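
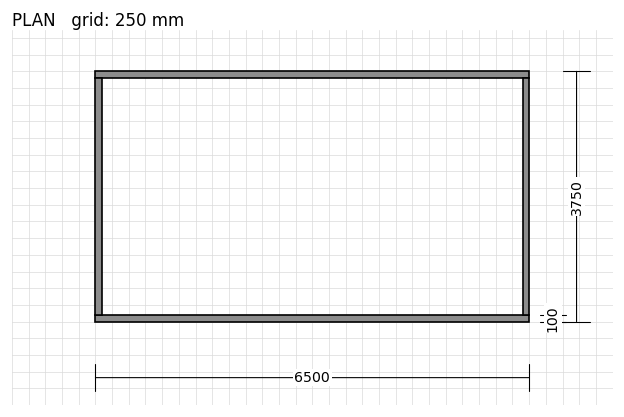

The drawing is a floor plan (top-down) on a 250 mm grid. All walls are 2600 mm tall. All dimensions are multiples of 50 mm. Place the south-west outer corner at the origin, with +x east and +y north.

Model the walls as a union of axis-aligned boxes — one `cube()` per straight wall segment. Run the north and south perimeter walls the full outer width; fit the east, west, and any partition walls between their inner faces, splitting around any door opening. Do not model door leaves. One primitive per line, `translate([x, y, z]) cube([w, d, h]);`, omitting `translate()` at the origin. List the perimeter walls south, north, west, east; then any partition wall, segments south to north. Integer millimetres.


cube([6500, 100, 2600]);
translate([0, 3650, 0]) cube([6500, 100, 2600]);
translate([0, 100, 0]) cube([100, 3550, 2600]);
translate([6400, 100, 0]) cube([100, 3550, 2600]);


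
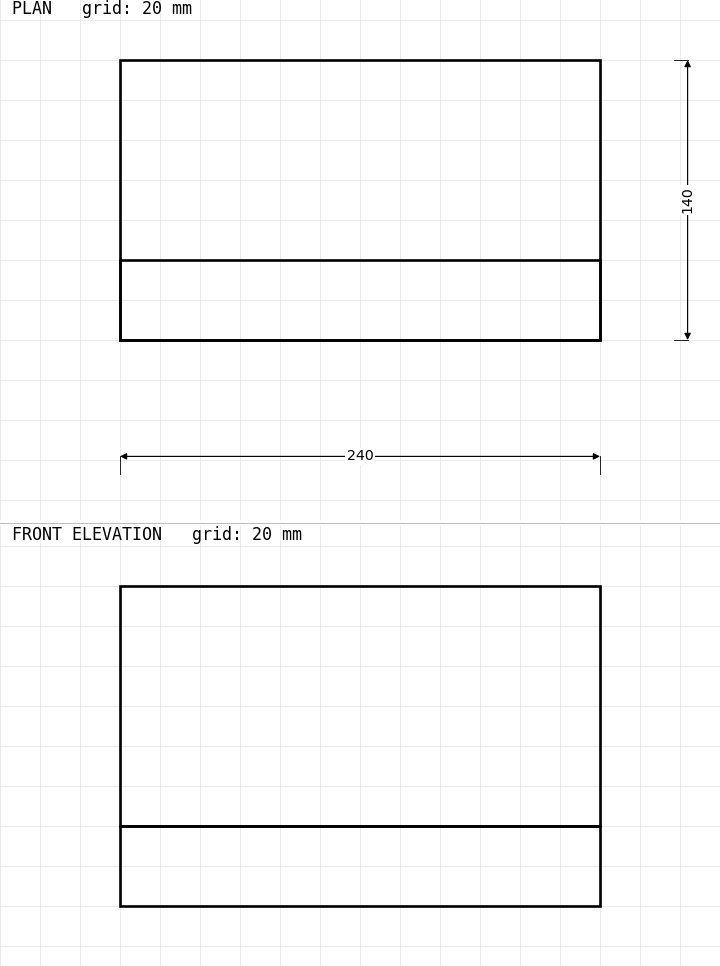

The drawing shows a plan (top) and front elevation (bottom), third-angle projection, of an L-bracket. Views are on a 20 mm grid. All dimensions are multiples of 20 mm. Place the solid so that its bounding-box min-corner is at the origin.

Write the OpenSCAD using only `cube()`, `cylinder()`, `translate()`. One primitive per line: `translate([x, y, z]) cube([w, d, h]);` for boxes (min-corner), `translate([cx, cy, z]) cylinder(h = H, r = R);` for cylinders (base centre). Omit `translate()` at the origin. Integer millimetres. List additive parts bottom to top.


cube([240, 140, 40]);
translate([0, 0, 40]) cube([240, 40, 120]);


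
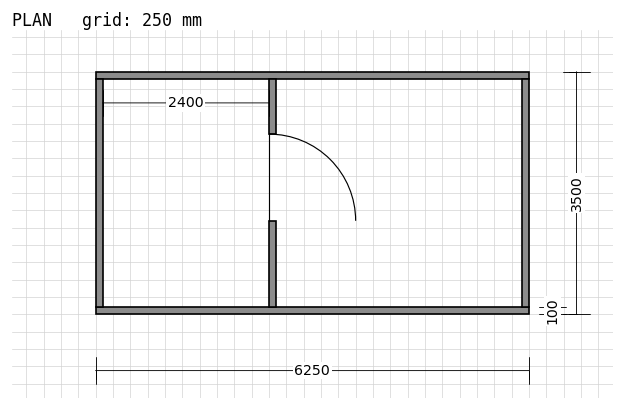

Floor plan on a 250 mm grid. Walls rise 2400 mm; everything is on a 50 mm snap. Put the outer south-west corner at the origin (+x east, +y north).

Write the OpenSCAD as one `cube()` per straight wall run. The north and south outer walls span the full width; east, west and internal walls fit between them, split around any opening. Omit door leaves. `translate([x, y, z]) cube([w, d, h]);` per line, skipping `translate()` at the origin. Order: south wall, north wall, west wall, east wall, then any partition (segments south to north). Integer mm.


cube([6250, 100, 2400]);
translate([0, 3400, 0]) cube([6250, 100, 2400]);
translate([0, 100, 0]) cube([100, 3300, 2400]);
translate([6150, 100, 0]) cube([100, 3300, 2400]);
translate([2500, 100, 0]) cube([100, 1250, 2400]);
translate([2500, 2600, 0]) cube([100, 800, 2400]);


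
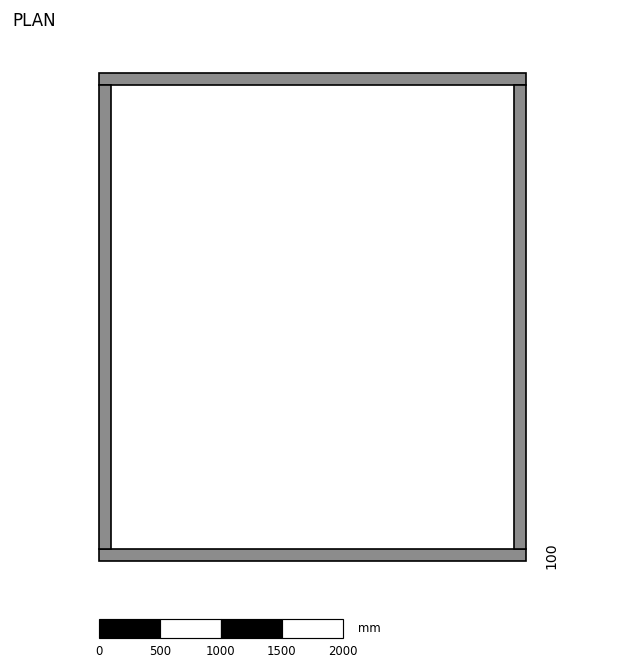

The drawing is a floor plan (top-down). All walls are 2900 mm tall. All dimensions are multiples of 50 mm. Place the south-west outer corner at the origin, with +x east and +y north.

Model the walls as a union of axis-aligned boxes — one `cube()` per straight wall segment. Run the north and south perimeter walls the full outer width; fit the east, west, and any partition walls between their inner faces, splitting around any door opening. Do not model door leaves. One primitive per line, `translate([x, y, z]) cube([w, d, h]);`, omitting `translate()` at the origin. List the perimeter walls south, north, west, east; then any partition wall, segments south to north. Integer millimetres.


cube([3500, 100, 2900]);
translate([0, 3900, 0]) cube([3500, 100, 2900]);
translate([0, 100, 0]) cube([100, 3800, 2900]);
translate([3400, 100, 0]) cube([100, 3800, 2900]);


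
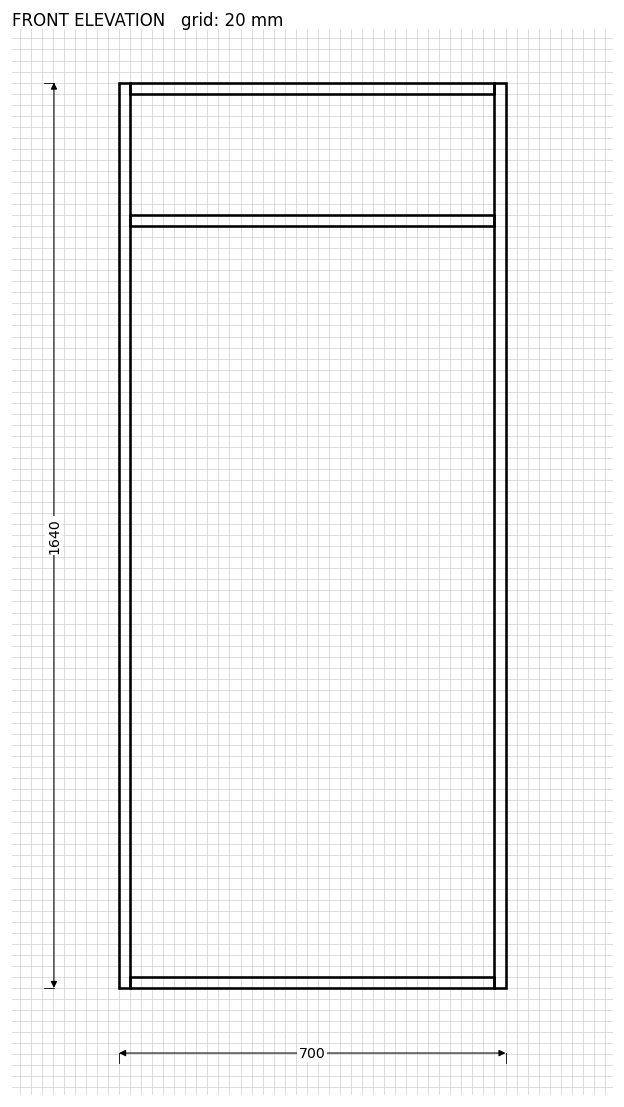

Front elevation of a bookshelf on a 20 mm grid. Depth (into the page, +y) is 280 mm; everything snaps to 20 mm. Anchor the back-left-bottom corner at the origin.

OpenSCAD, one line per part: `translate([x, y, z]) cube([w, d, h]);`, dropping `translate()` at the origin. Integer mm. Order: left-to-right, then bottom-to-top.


cube([20, 280, 1640]);
translate([20, 0, 0]) cube([660, 280, 20]);
translate([20, 0, 1380]) cube([660, 280, 20]);
translate([20, 0, 1620]) cube([660, 280, 20]);
translate([680, 0, 0]) cube([20, 280, 1640]);


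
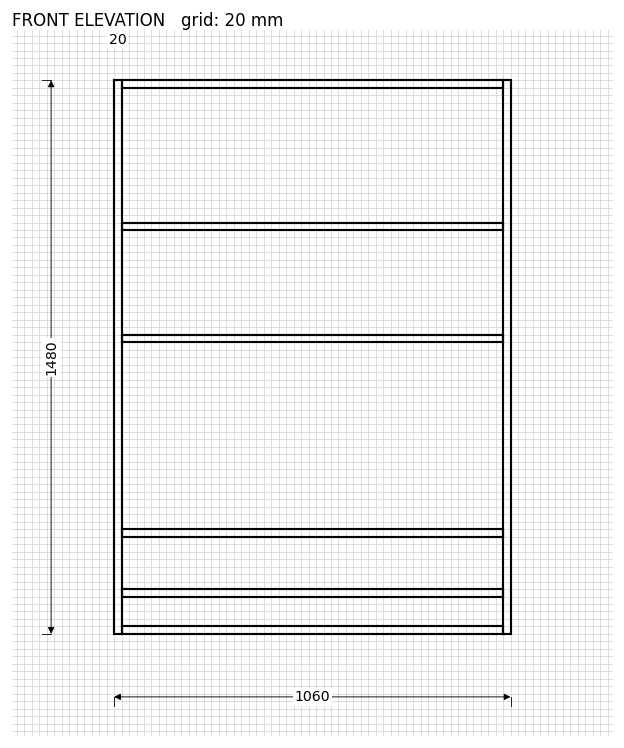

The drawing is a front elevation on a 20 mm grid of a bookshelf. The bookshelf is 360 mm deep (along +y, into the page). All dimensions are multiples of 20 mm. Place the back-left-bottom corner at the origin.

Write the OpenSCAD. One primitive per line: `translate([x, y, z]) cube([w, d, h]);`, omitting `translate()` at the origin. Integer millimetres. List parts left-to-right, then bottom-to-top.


cube([20, 360, 1480]);
translate([20, 0, 0]) cube([1020, 360, 20]);
translate([20, 0, 100]) cube([1020, 360, 20]);
translate([20, 0, 260]) cube([1020, 360, 20]);
translate([20, 0, 780]) cube([1020, 360, 20]);
translate([20, 0, 1080]) cube([1020, 360, 20]);
translate([20, 0, 1460]) cube([1020, 360, 20]);
translate([1040, 0, 0]) cube([20, 360, 1480]);


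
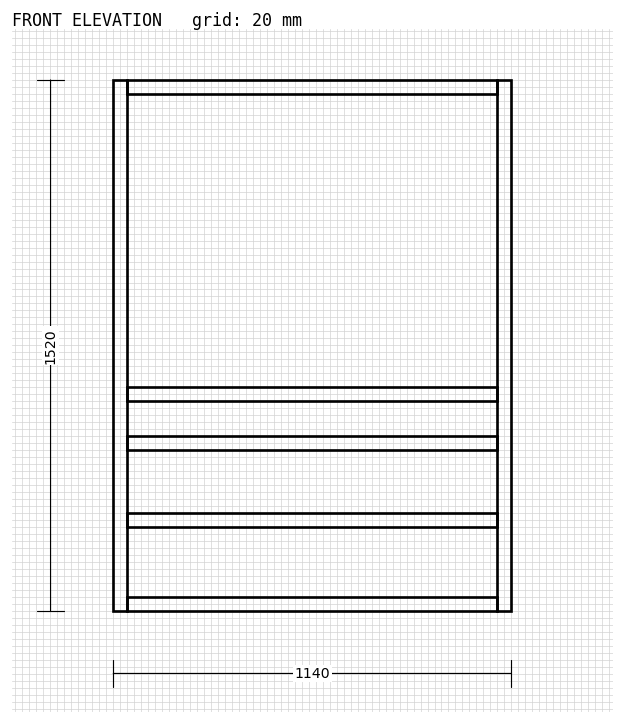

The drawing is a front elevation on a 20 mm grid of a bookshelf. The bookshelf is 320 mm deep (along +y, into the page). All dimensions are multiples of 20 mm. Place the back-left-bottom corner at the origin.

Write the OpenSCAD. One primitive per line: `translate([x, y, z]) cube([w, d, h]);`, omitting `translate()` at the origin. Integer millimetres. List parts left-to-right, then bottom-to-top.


cube([40, 320, 1520]);
translate([40, 0, 0]) cube([1060, 320, 40]);
translate([40, 0, 240]) cube([1060, 320, 40]);
translate([40, 0, 460]) cube([1060, 320, 40]);
translate([40, 0, 600]) cube([1060, 320, 40]);
translate([40, 0, 1480]) cube([1060, 320, 40]);
translate([1100, 0, 0]) cube([40, 320, 1520]);


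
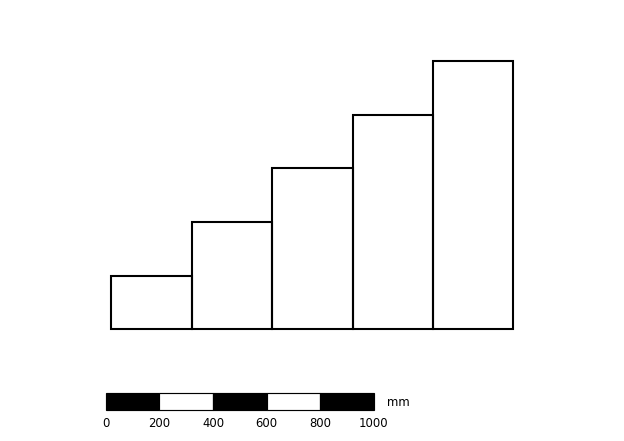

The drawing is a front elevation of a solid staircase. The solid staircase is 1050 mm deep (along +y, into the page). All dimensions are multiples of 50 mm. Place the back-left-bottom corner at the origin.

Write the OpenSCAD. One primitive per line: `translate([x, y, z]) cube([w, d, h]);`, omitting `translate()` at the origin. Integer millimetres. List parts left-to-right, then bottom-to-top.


cube([300, 1050, 200]);
translate([300, 0, 0]) cube([300, 1050, 400]);
translate([600, 0, 0]) cube([300, 1050, 600]);
translate([900, 0, 0]) cube([300, 1050, 800]);
translate([1200, 0, 0]) cube([300, 1050, 1000]);


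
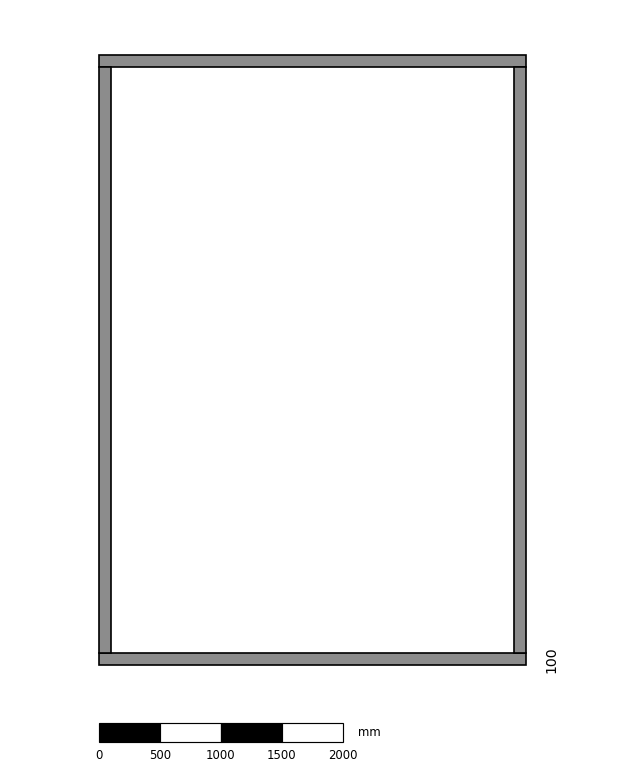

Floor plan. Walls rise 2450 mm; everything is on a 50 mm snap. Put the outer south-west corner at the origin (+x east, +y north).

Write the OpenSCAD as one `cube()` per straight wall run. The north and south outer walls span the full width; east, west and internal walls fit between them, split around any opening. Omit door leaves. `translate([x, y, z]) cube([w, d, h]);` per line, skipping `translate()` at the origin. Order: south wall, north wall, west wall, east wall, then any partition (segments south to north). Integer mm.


cube([3500, 100, 2450]);
translate([0, 4900, 0]) cube([3500, 100, 2450]);
translate([0, 100, 0]) cube([100, 4800, 2450]);
translate([3400, 100, 0]) cube([100, 4800, 2450]);


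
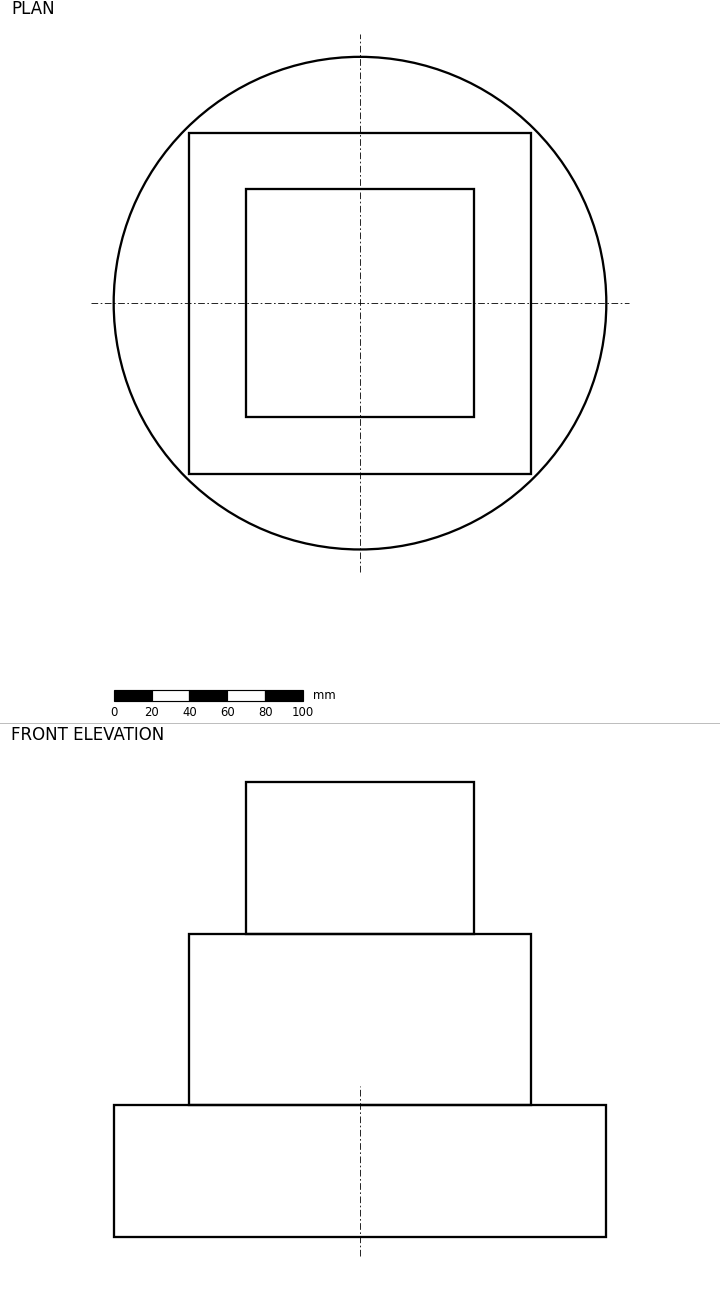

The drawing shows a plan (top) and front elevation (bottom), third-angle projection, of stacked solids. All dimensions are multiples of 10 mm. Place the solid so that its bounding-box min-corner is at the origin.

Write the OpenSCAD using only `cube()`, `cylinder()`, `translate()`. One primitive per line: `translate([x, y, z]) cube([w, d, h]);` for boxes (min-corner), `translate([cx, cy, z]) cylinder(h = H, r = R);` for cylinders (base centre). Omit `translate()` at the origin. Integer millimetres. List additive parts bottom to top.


translate([130, 130, 0]) cylinder(h = 70, r = 130);
translate([40, 40, 70]) cube([180, 180, 90]);
translate([70, 70, 160]) cube([120, 120, 80]);


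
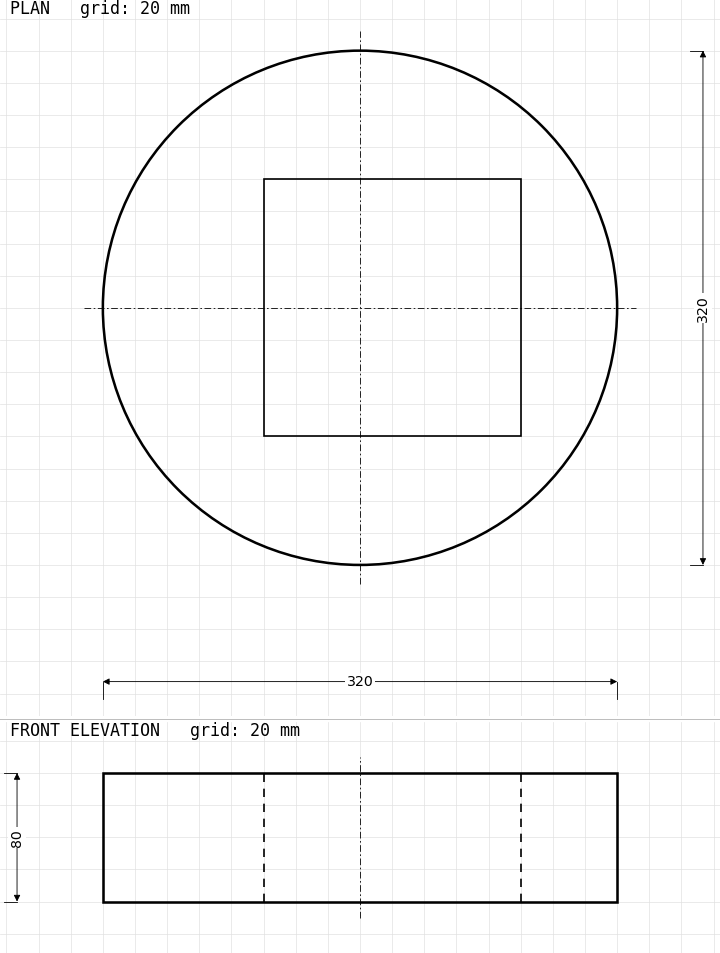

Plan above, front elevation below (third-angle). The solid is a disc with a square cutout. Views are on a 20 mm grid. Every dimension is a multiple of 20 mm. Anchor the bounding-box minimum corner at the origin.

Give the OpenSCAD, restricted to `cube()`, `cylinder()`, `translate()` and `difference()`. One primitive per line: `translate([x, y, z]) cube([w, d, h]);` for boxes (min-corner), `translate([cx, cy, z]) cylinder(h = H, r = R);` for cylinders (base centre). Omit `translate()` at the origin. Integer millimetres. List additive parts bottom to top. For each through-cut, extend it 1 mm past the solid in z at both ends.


difference() {
  translate([160, 160, 0]) cylinder(h = 80, r = 160);
  translate([100, 80, -1]) cube([160, 160, 82]);
}


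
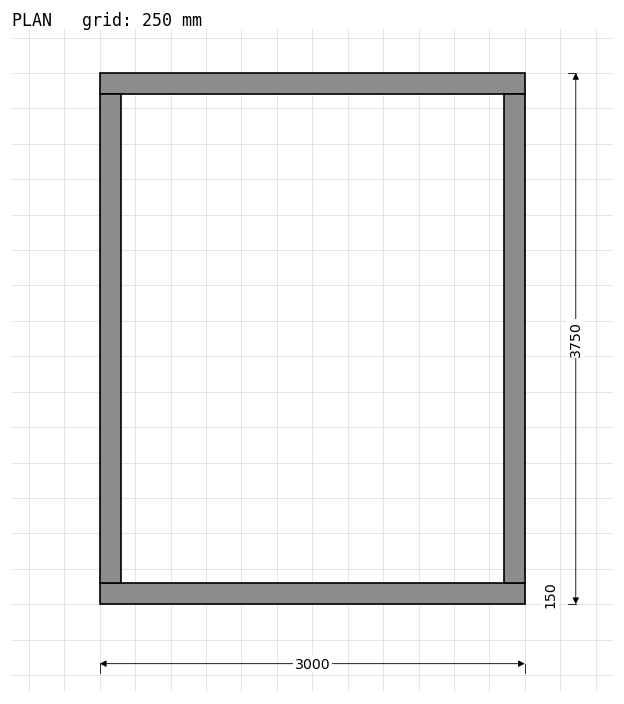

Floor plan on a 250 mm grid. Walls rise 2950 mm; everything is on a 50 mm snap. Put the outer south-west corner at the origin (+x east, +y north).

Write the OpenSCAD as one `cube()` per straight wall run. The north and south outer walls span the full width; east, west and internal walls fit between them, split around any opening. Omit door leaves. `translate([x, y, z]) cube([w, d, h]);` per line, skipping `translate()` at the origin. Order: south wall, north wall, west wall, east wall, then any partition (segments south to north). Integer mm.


cube([3000, 150, 2950]);
translate([0, 3600, 0]) cube([3000, 150, 2950]);
translate([0, 150, 0]) cube([150, 3450, 2950]);
translate([2850, 150, 0]) cube([150, 3450, 2950]);


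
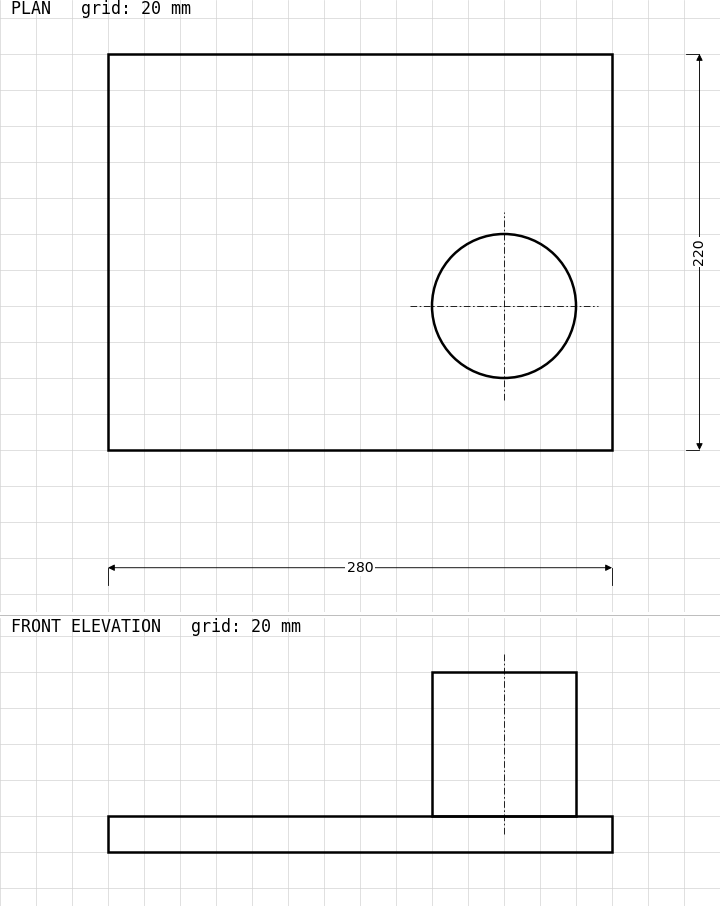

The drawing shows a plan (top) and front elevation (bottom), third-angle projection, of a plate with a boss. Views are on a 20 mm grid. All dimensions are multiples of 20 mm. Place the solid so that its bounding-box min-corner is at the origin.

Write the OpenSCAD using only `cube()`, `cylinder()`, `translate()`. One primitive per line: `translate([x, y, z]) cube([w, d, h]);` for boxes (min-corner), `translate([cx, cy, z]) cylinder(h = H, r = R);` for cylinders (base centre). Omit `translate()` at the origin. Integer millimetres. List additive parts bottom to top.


cube([280, 220, 20]);
translate([220, 80, 20]) cylinder(h = 80, r = 40);


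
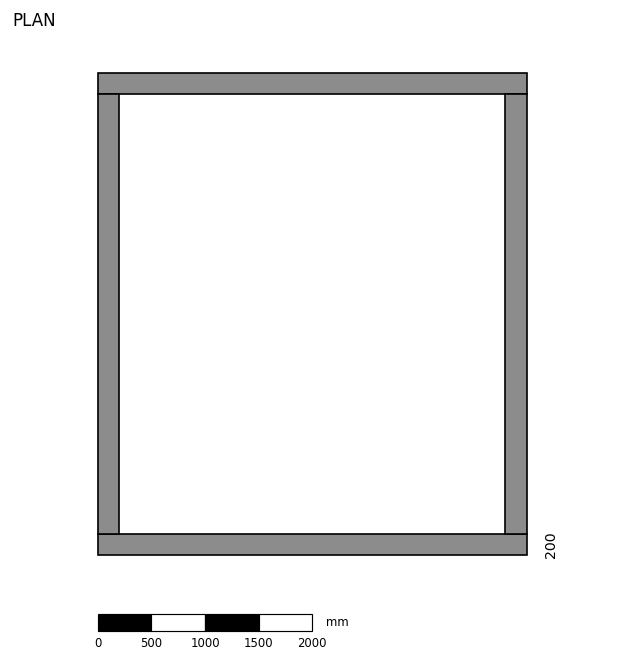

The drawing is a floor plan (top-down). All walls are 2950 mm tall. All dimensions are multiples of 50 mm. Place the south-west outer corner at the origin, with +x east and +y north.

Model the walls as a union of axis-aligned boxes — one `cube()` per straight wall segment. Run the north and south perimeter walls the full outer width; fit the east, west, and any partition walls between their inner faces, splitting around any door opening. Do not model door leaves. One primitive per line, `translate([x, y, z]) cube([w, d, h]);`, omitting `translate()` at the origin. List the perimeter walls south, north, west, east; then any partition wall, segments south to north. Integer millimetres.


cube([4000, 200, 2950]);
translate([0, 4300, 0]) cube([4000, 200, 2950]);
translate([0, 200, 0]) cube([200, 4100, 2950]);
translate([3800, 200, 0]) cube([200, 4100, 2950]);


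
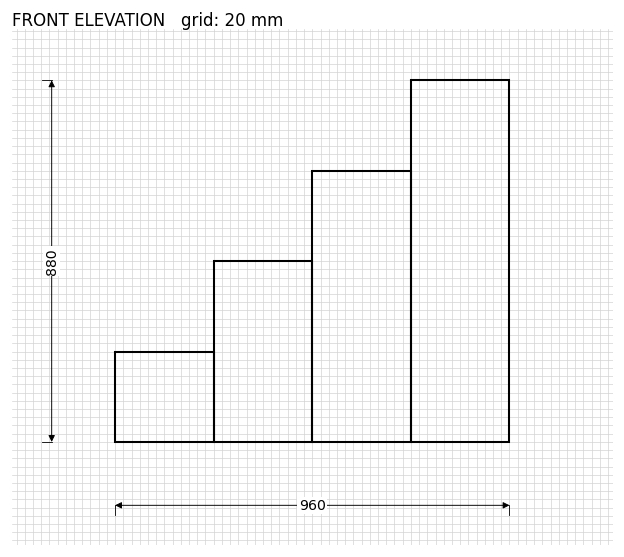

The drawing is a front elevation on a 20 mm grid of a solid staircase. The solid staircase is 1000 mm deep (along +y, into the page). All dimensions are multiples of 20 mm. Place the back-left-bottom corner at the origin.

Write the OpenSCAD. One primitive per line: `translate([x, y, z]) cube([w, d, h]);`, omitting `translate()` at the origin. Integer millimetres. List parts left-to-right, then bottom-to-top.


cube([240, 1000, 220]);
translate([240, 0, 0]) cube([240, 1000, 440]);
translate([480, 0, 0]) cube([240, 1000, 660]);
translate([720, 0, 0]) cube([240, 1000, 880]);


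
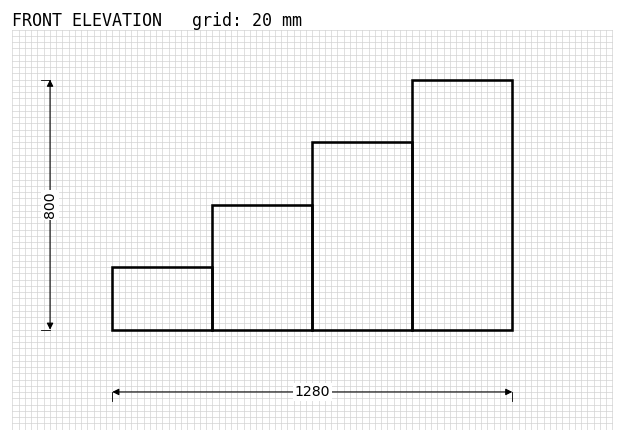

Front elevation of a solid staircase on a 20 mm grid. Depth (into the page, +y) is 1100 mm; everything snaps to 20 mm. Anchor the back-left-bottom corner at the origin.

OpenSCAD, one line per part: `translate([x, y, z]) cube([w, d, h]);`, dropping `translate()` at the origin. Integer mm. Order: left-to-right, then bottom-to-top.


cube([320, 1100, 200]);
translate([320, 0, 0]) cube([320, 1100, 400]);
translate([640, 0, 0]) cube([320, 1100, 600]);
translate([960, 0, 0]) cube([320, 1100, 800]);


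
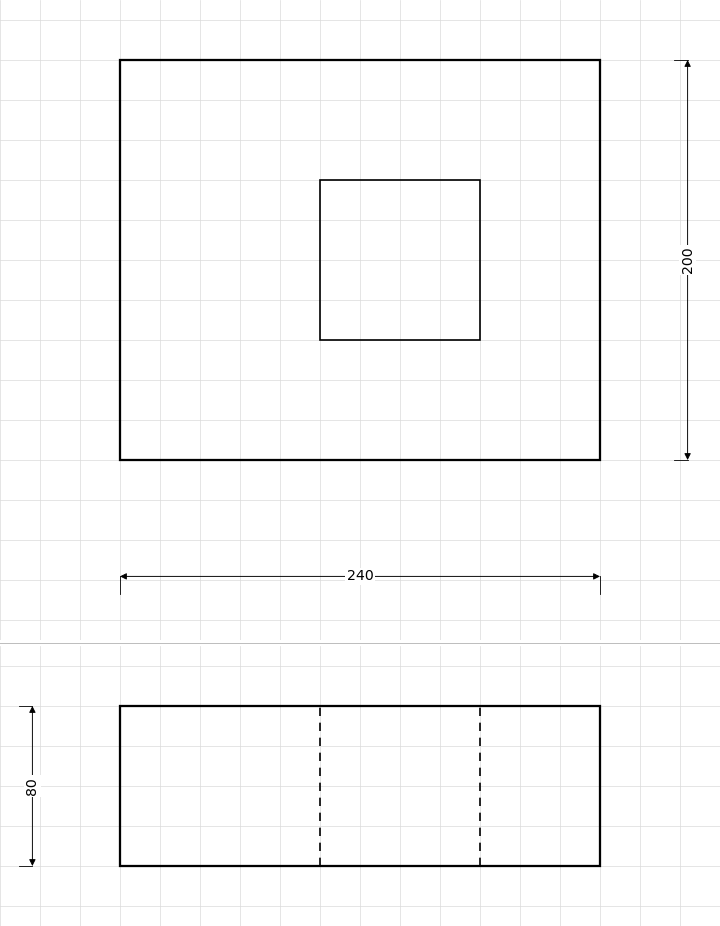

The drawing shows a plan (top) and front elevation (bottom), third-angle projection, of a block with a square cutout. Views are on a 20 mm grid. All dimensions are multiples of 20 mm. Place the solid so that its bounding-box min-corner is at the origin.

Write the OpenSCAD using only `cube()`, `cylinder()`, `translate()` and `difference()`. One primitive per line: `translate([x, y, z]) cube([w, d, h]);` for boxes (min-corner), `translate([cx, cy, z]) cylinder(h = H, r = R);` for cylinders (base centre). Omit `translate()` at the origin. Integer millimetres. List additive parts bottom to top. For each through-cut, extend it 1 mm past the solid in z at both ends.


difference() {
  cube([240, 200, 80]);
  translate([100, 60, -1]) cube([80, 80, 82]);
}


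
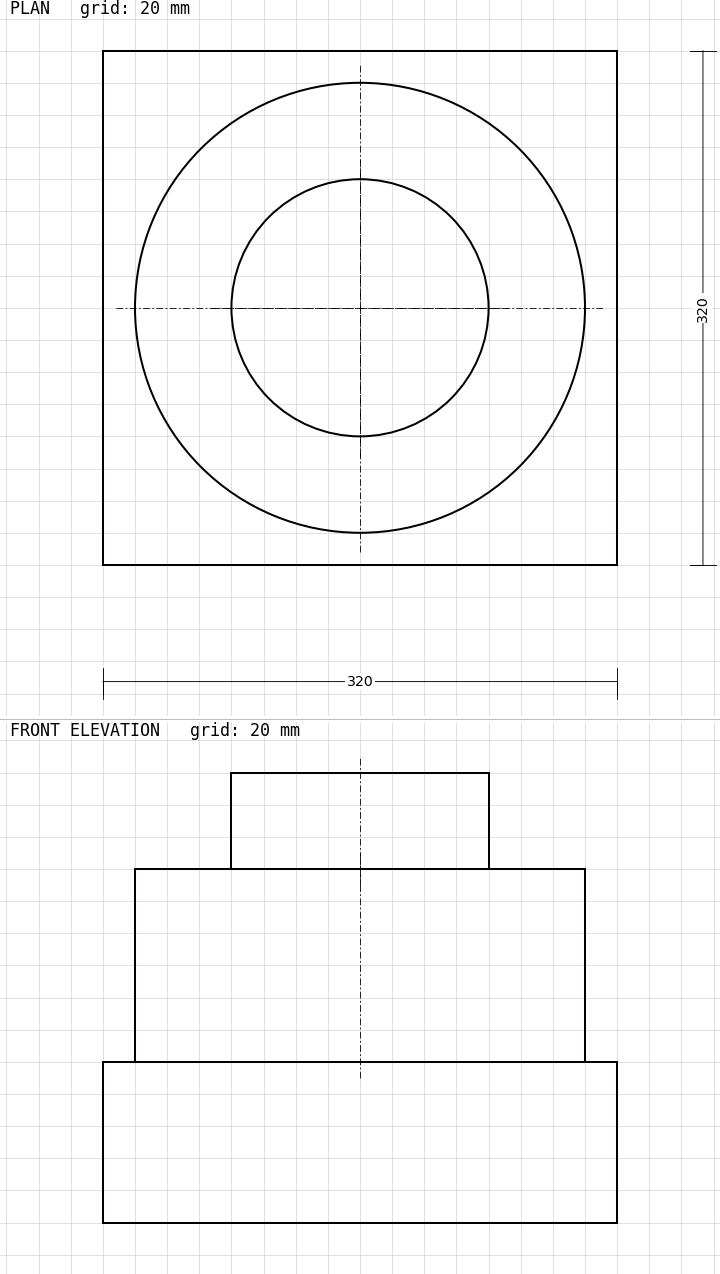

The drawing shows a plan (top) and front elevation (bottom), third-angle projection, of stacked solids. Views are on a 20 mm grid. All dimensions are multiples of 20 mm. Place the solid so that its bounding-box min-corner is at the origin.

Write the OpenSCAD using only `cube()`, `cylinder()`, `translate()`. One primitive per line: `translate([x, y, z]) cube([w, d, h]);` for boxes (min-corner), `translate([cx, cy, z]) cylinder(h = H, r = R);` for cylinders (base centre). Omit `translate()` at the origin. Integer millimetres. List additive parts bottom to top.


cube([320, 320, 100]);
translate([160, 160, 100]) cylinder(h = 120, r = 140);
translate([160, 160, 220]) cylinder(h = 60, r = 80);


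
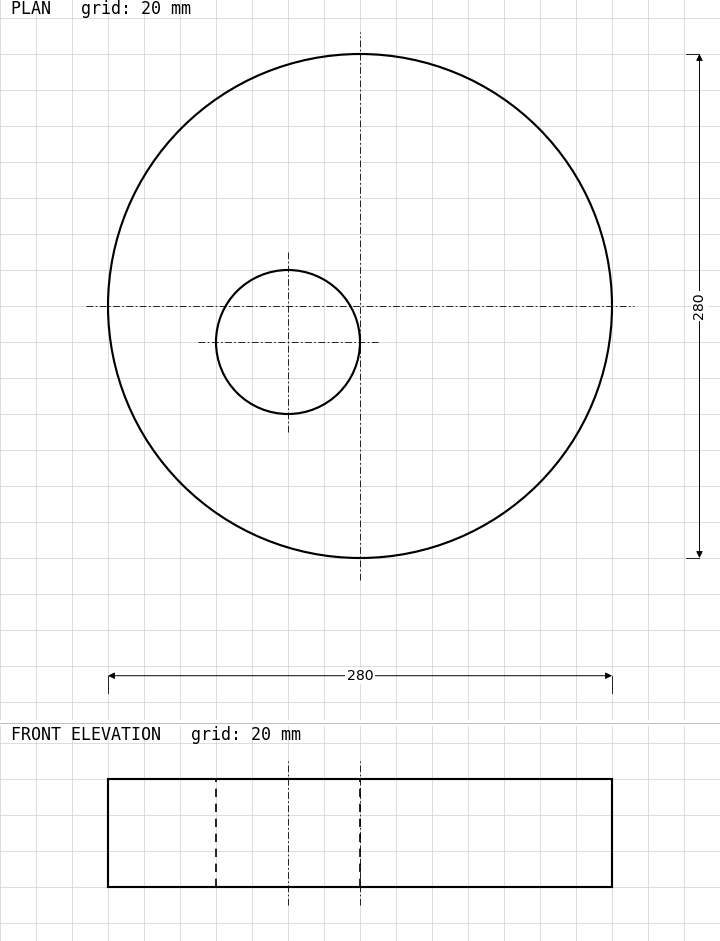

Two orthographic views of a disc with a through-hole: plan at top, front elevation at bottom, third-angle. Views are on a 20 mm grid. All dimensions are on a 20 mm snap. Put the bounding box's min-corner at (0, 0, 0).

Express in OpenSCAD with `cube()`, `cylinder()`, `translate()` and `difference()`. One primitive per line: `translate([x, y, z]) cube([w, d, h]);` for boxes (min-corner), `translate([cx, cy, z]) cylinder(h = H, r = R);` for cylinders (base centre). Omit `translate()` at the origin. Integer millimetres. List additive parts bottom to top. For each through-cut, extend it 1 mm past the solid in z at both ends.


difference() {
  translate([140, 140, 0]) cylinder(h = 60, r = 140);
  translate([100, 120, -1]) cylinder(h = 62, r = 40);
}


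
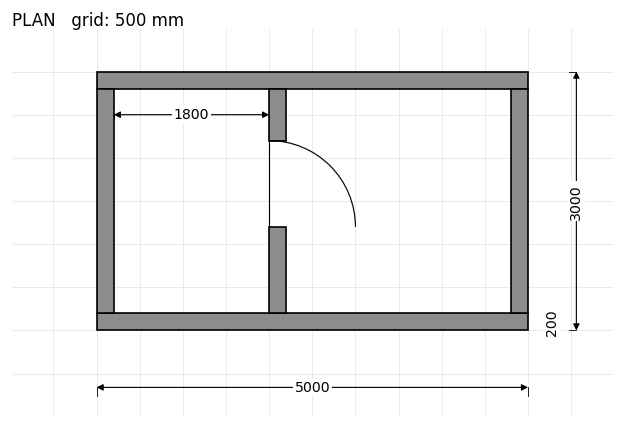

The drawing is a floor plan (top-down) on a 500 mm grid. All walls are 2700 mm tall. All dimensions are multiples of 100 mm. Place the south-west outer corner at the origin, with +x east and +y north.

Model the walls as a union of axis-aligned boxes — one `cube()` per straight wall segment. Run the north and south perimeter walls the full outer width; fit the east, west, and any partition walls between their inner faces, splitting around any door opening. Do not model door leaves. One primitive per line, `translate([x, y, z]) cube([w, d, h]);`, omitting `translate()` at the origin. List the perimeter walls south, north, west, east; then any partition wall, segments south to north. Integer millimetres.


cube([5000, 200, 2700]);
translate([0, 2800, 0]) cube([5000, 200, 2700]);
translate([0, 200, 0]) cube([200, 2600, 2700]);
translate([4800, 200, 0]) cube([200, 2600, 2700]);
translate([2000, 200, 0]) cube([200, 1000, 2700]);
translate([2000, 2200, 0]) cube([200, 600, 2700]);


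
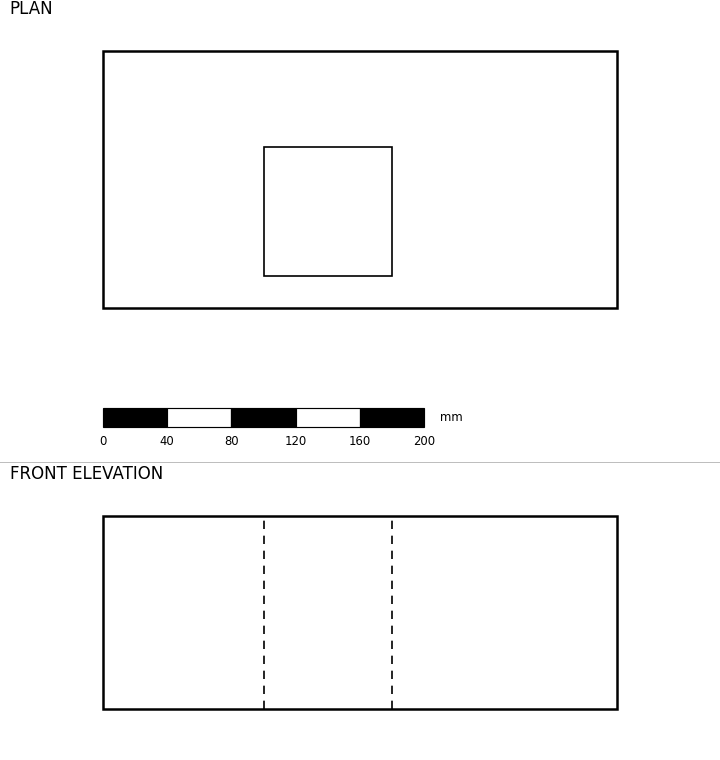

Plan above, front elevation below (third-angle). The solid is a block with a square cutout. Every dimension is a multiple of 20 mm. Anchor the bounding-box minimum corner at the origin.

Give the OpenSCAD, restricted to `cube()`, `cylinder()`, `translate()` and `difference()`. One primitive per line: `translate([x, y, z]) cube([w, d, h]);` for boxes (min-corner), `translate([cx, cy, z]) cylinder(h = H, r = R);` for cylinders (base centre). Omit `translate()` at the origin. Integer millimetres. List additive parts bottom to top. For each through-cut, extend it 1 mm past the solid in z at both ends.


difference() {
  cube([320, 160, 120]);
  translate([100, 20, -1]) cube([80, 80, 122]);
}


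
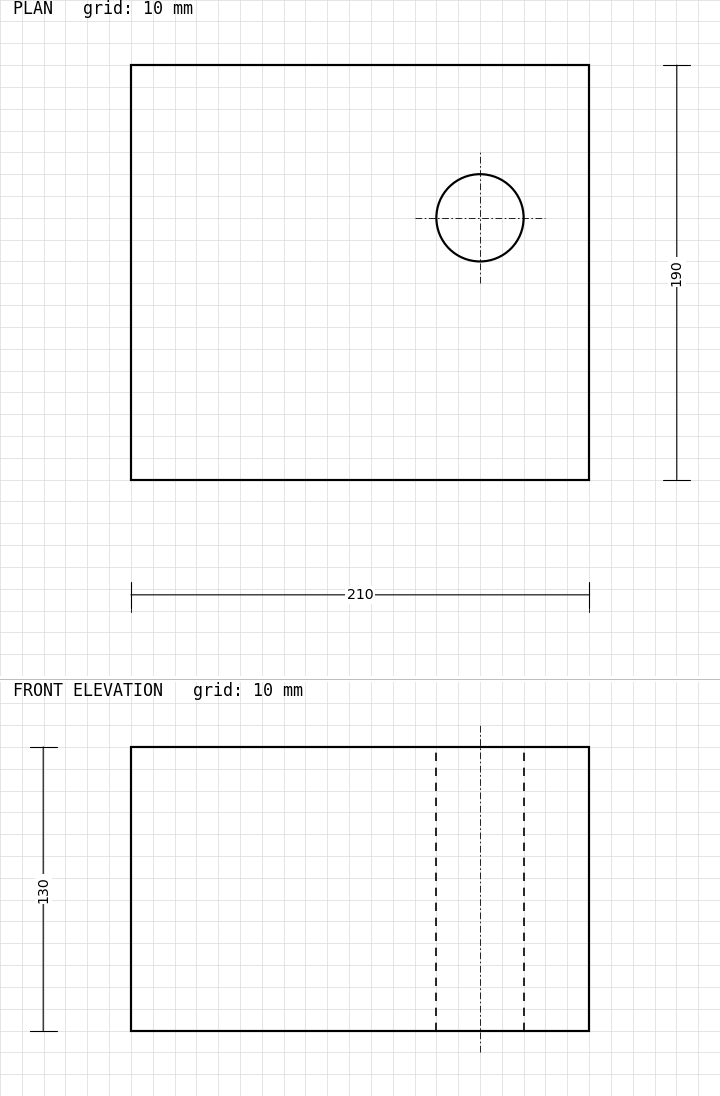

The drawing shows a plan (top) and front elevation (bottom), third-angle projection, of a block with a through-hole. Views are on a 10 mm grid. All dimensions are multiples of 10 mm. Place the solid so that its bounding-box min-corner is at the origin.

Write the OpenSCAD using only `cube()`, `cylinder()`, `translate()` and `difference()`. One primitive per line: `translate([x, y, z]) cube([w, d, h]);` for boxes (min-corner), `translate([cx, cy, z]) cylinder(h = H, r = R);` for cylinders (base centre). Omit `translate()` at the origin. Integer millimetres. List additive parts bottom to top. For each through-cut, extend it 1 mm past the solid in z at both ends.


difference() {
  cube([210, 190, 130]);
  translate([160, 120, -1]) cylinder(h = 132, r = 20);
}


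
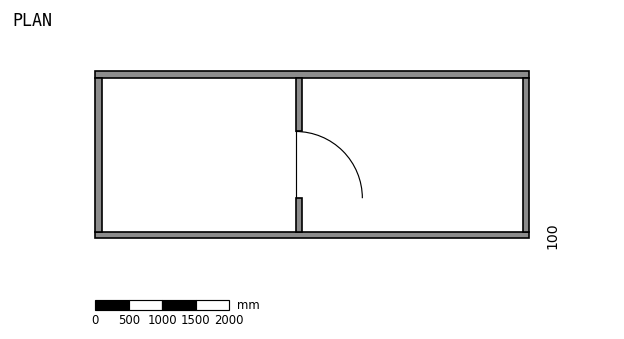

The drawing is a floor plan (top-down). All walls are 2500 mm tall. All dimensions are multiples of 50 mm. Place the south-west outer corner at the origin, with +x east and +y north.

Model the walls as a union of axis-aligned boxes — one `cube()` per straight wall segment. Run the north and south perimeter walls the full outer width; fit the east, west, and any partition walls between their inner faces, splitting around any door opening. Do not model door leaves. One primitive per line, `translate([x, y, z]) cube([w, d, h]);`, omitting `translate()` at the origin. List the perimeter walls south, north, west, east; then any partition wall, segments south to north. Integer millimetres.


cube([6500, 100, 2500]);
translate([0, 2400, 0]) cube([6500, 100, 2500]);
translate([0, 100, 0]) cube([100, 2300, 2500]);
translate([6400, 100, 0]) cube([100, 2300, 2500]);
translate([3000, 100, 0]) cube([100, 500, 2500]);
translate([3000, 1600, 0]) cube([100, 800, 2500]);


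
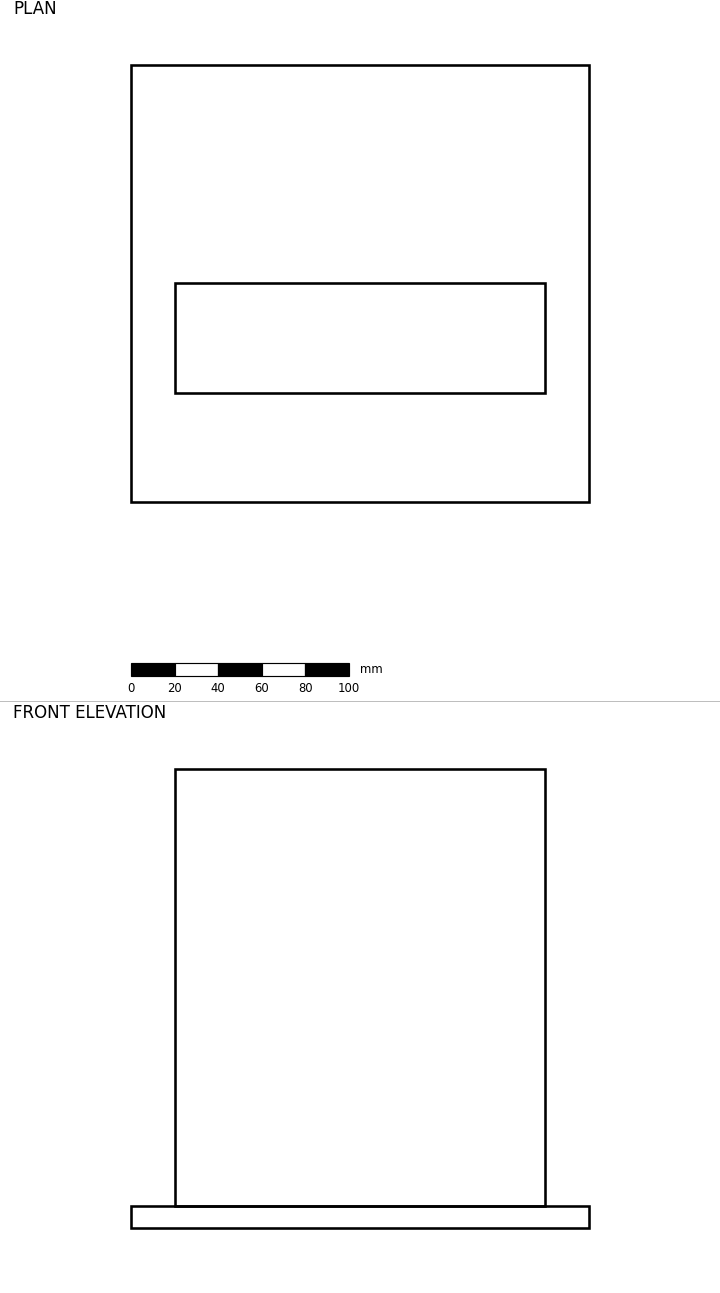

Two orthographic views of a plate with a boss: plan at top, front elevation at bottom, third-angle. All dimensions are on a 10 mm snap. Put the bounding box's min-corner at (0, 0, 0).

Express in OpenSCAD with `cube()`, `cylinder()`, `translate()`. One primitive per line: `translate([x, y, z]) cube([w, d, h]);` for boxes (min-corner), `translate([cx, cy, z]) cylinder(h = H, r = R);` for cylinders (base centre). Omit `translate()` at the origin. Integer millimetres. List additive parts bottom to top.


cube([210, 200, 10]);
translate([20, 50, 10]) cube([170, 50, 200]);


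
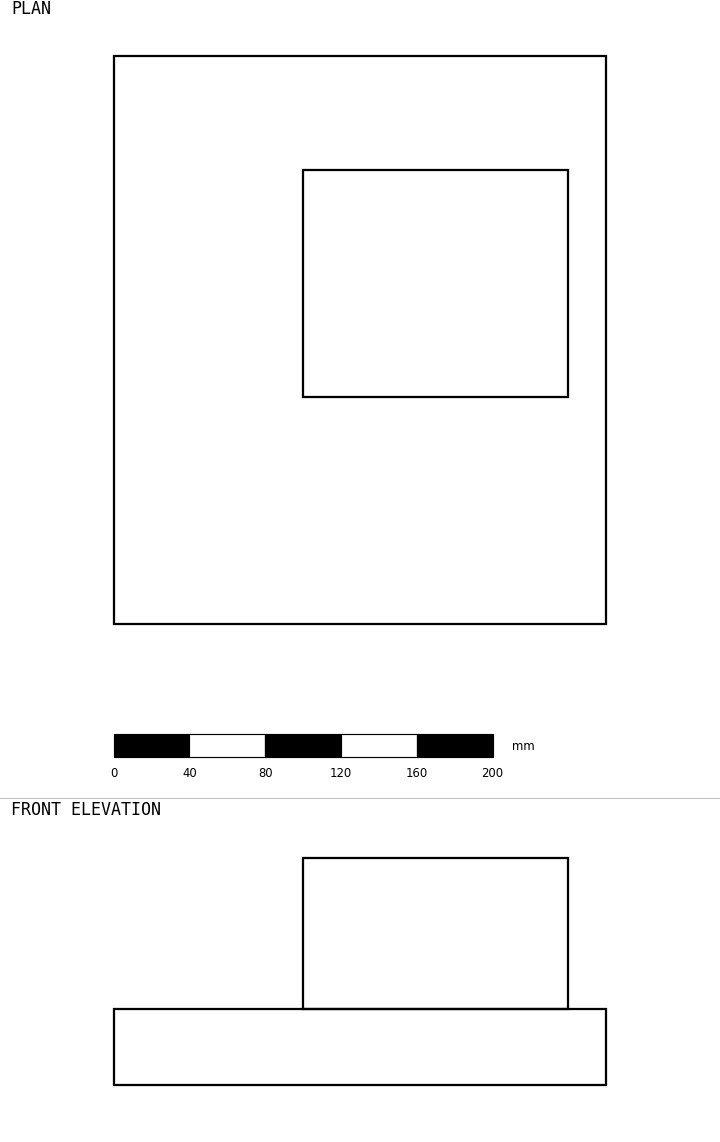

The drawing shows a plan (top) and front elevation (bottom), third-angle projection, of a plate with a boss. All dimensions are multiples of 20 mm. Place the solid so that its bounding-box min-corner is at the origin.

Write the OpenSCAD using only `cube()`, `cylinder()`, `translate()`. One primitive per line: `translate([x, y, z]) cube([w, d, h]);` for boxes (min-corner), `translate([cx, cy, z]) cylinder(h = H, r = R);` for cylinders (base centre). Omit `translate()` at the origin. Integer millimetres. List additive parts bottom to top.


cube([260, 300, 40]);
translate([100, 120, 40]) cube([140, 120, 80]);


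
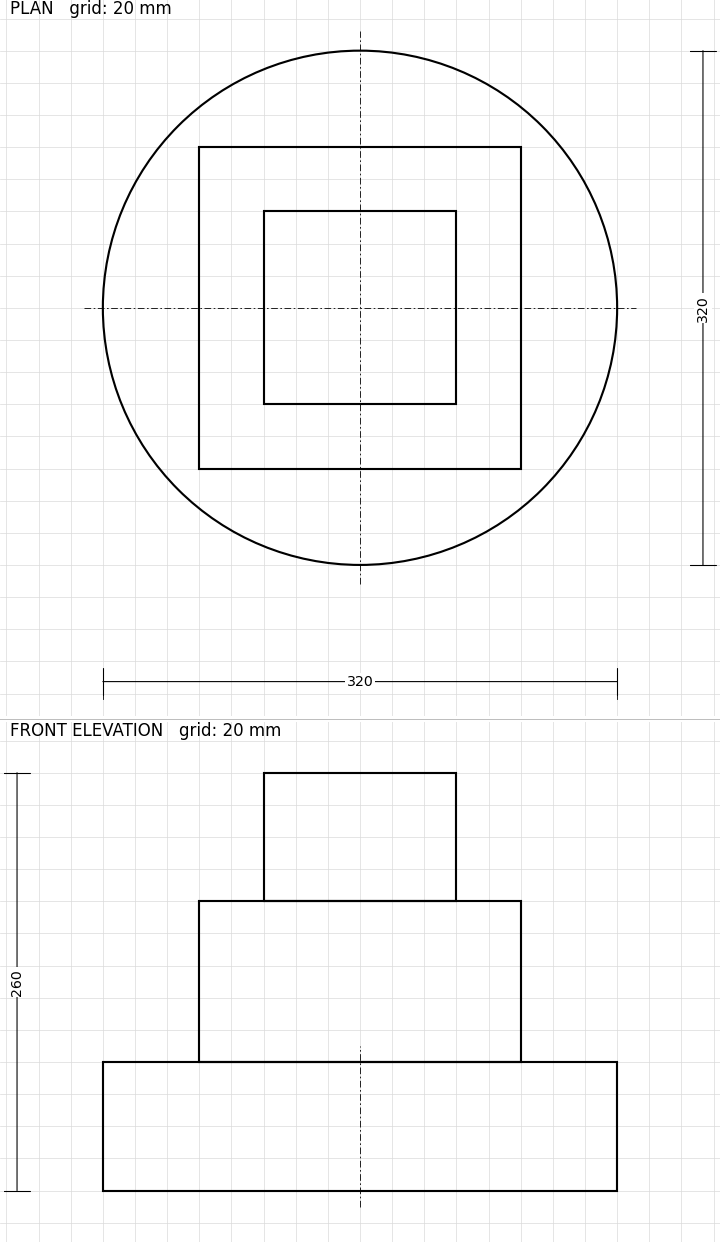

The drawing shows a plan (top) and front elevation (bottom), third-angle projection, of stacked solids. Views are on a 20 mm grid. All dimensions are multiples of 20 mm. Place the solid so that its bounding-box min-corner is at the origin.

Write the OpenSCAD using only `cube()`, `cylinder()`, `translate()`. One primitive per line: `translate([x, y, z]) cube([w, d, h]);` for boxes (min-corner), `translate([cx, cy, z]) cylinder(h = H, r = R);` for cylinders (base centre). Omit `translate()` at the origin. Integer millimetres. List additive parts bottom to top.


translate([160, 160, 0]) cylinder(h = 80, r = 160);
translate([60, 60, 80]) cube([200, 200, 100]);
translate([100, 100, 180]) cube([120, 120, 80]);


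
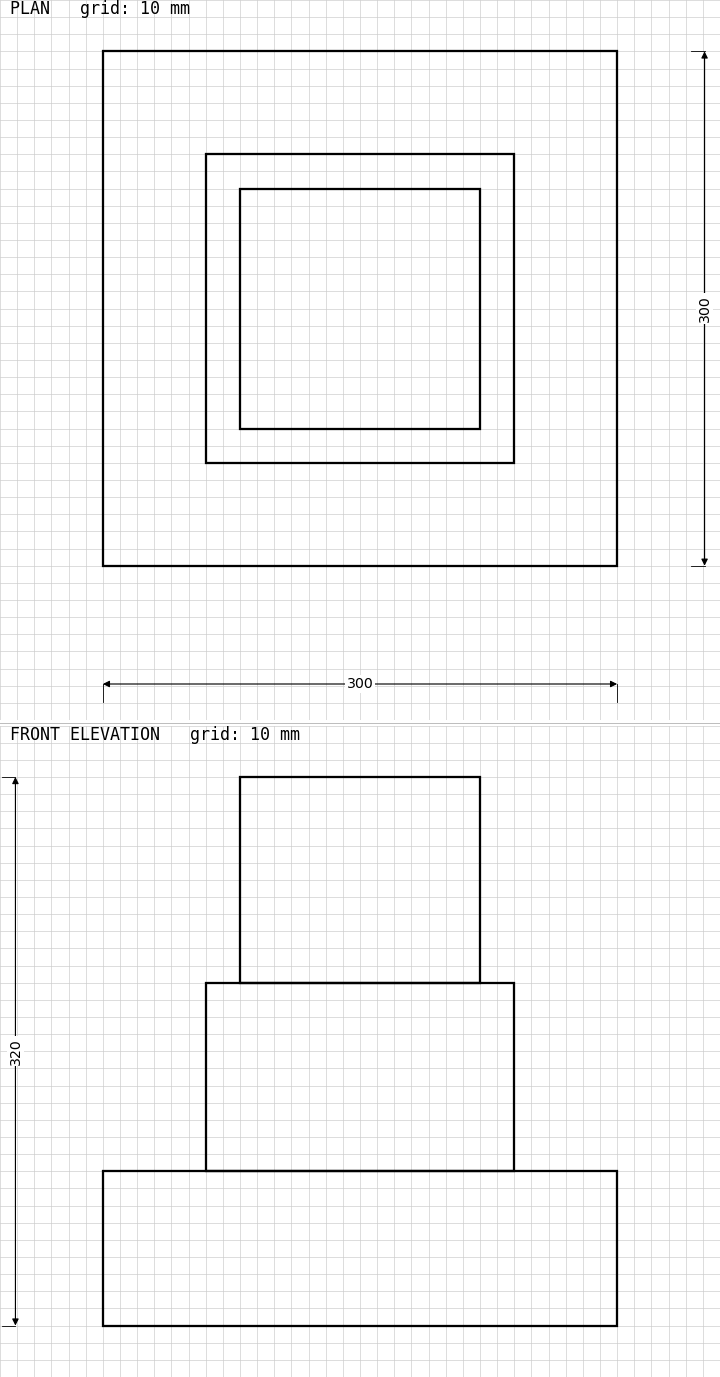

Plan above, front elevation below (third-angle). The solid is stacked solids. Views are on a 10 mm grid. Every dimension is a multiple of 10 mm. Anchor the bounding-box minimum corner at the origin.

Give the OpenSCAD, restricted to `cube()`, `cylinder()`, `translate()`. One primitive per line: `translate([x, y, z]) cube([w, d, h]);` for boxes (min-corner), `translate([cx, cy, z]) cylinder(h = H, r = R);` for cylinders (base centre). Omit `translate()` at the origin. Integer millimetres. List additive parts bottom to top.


cube([300, 300, 90]);
translate([60, 60, 90]) cube([180, 180, 110]);
translate([80, 80, 200]) cube([140, 140, 120]);


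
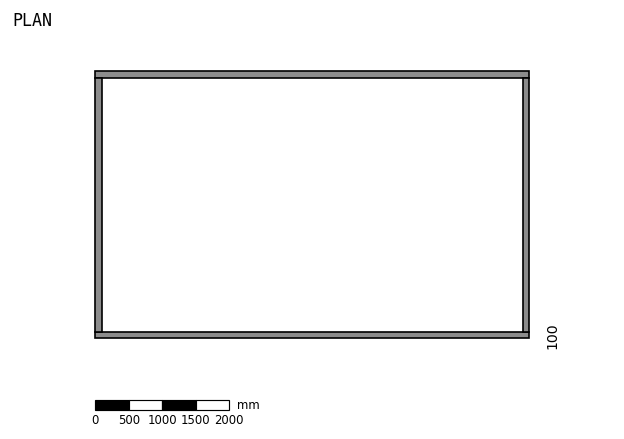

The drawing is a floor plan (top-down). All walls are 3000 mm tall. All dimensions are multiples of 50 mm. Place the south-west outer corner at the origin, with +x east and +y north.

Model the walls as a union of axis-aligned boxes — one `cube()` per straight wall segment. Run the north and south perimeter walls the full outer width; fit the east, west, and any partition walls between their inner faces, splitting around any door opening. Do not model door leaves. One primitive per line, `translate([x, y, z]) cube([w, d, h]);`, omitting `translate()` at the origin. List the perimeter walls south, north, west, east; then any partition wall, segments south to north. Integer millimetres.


cube([6500, 100, 3000]);
translate([0, 3900, 0]) cube([6500, 100, 3000]);
translate([0, 100, 0]) cube([100, 3800, 3000]);
translate([6400, 100, 0]) cube([100, 3800, 3000]);


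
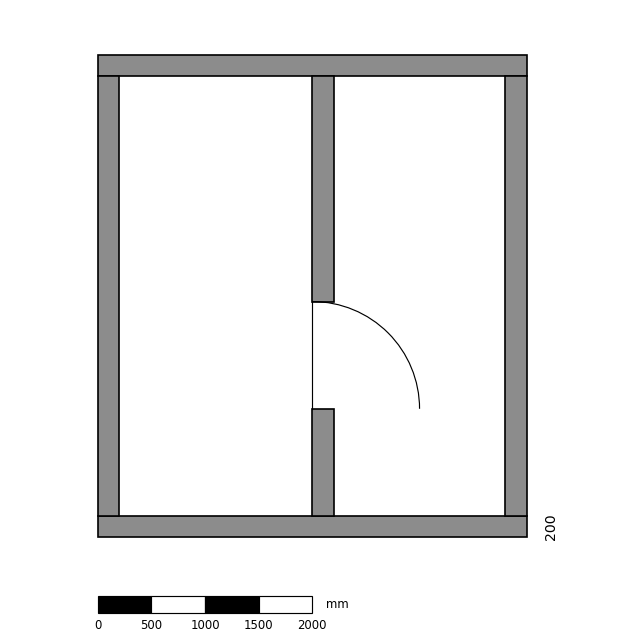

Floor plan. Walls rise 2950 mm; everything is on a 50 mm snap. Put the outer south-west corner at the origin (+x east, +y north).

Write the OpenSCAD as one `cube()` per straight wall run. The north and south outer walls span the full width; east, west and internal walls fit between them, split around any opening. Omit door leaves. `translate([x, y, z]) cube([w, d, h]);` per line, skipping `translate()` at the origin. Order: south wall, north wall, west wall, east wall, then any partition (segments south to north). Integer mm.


cube([4000, 200, 2950]);
translate([0, 4300, 0]) cube([4000, 200, 2950]);
translate([0, 200, 0]) cube([200, 4100, 2950]);
translate([3800, 200, 0]) cube([200, 4100, 2950]);
translate([2000, 200, 0]) cube([200, 1000, 2950]);
translate([2000, 2200, 0]) cube([200, 2100, 2950]);


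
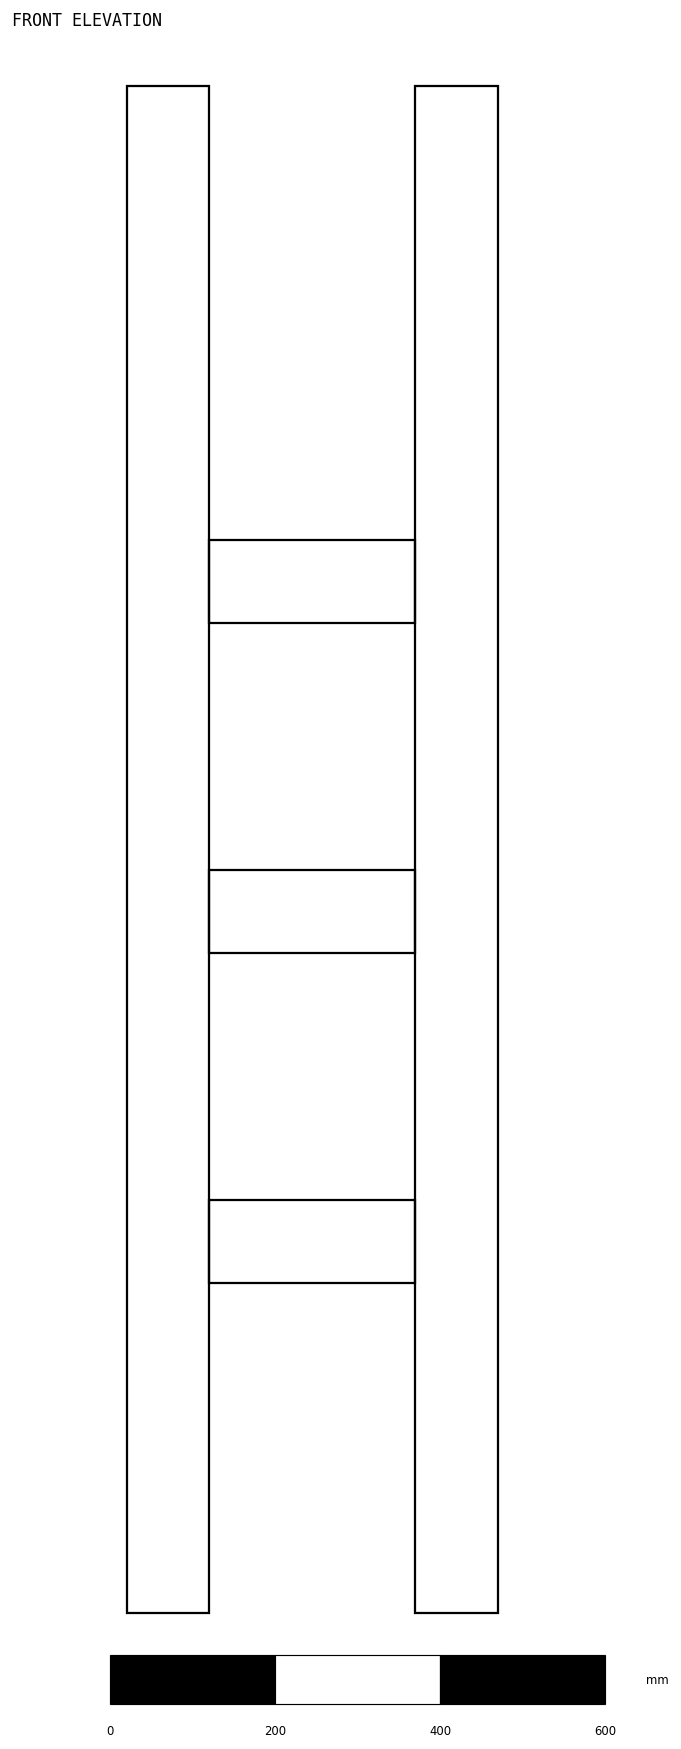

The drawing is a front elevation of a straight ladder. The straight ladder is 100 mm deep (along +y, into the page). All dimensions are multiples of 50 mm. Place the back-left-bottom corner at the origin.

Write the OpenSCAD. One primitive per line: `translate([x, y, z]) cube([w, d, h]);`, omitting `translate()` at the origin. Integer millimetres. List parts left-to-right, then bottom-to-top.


cube([100, 100, 1850]);
translate([100, 0, 400]) cube([250, 100, 100]);
translate([100, 0, 800]) cube([250, 100, 100]);
translate([100, 0, 1200]) cube([250, 100, 100]);
translate([350, 0, 0]) cube([100, 100, 1850]);


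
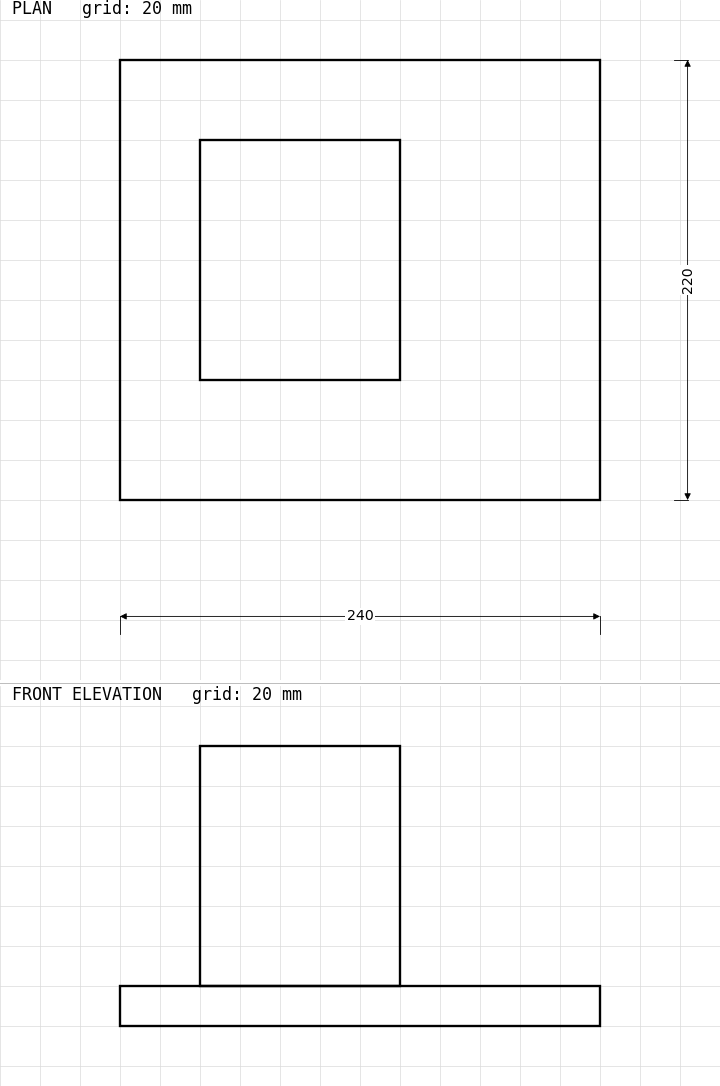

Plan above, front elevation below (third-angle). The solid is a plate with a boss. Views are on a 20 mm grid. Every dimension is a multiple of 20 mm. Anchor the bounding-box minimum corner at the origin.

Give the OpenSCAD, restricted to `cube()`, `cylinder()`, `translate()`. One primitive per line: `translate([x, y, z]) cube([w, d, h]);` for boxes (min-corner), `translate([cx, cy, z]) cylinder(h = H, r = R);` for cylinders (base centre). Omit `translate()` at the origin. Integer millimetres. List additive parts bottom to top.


cube([240, 220, 20]);
translate([40, 60, 20]) cube([100, 120, 120]);


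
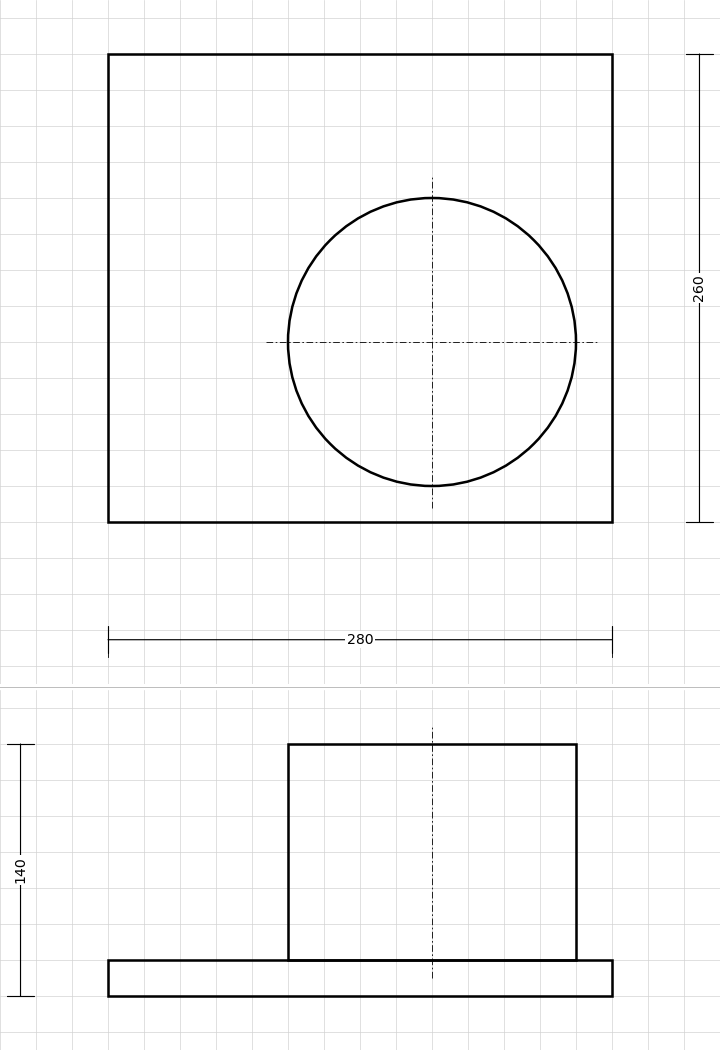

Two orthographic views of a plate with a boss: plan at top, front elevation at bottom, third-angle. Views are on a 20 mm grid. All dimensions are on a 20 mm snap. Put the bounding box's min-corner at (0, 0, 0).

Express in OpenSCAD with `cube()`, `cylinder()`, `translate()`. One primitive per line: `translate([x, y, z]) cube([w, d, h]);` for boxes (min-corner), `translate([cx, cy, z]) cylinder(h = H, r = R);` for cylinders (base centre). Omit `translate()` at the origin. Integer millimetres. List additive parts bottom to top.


cube([280, 260, 20]);
translate([180, 100, 20]) cylinder(h = 120, r = 80);


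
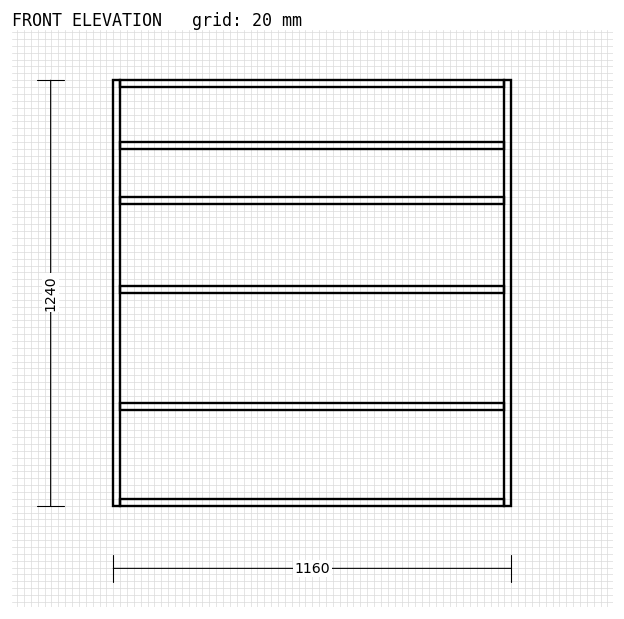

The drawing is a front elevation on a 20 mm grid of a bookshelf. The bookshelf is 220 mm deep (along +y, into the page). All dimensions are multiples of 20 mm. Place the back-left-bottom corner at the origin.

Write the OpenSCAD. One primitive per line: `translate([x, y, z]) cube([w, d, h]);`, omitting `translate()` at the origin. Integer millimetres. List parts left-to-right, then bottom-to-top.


cube([20, 220, 1240]);
translate([20, 0, 0]) cube([1120, 220, 20]);
translate([20, 0, 280]) cube([1120, 220, 20]);
translate([20, 0, 620]) cube([1120, 220, 20]);
translate([20, 0, 880]) cube([1120, 220, 20]);
translate([20, 0, 1040]) cube([1120, 220, 20]);
translate([20, 0, 1220]) cube([1120, 220, 20]);
translate([1140, 0, 0]) cube([20, 220, 1240]);


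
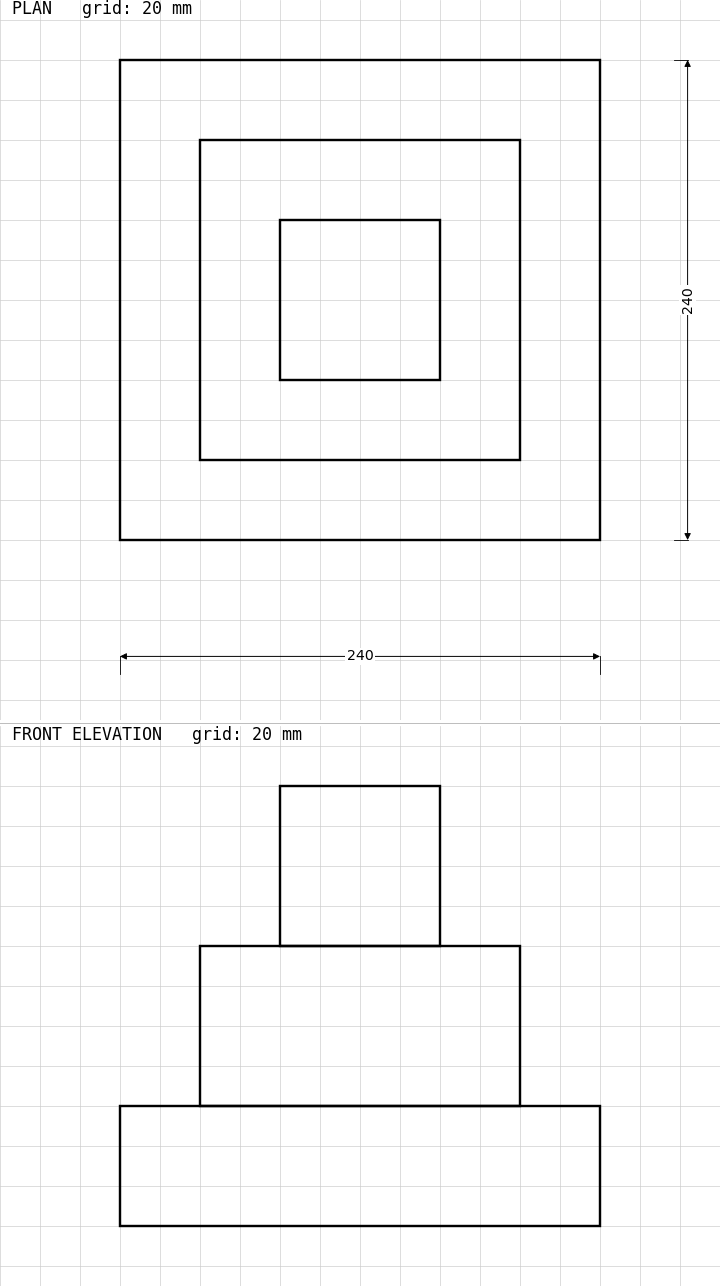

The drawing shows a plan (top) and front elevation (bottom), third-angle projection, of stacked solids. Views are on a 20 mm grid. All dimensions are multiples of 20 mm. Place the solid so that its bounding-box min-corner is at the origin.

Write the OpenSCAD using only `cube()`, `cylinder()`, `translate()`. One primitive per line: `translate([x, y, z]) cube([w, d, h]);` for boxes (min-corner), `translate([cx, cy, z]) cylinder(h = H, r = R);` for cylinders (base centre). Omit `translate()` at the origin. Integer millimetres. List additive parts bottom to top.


cube([240, 240, 60]);
translate([40, 40, 60]) cube([160, 160, 80]);
translate([80, 80, 140]) cube([80, 80, 80]);


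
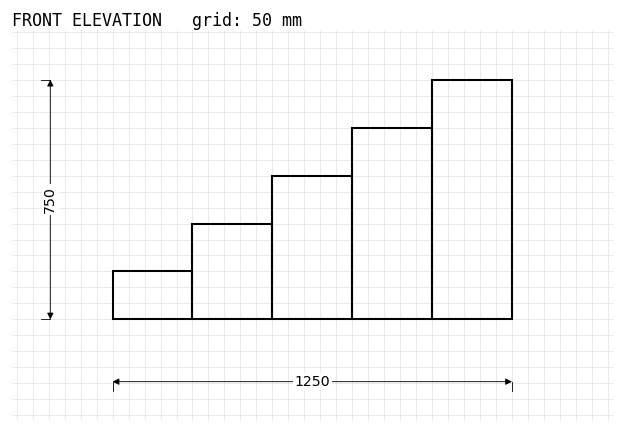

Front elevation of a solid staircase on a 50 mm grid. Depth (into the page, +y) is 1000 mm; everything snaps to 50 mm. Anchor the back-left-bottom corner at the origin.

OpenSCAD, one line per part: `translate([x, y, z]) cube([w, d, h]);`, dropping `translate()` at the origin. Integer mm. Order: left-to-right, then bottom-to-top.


cube([250, 1000, 150]);
translate([250, 0, 0]) cube([250, 1000, 300]);
translate([500, 0, 0]) cube([250, 1000, 450]);
translate([750, 0, 0]) cube([250, 1000, 600]);
translate([1000, 0, 0]) cube([250, 1000, 750]);


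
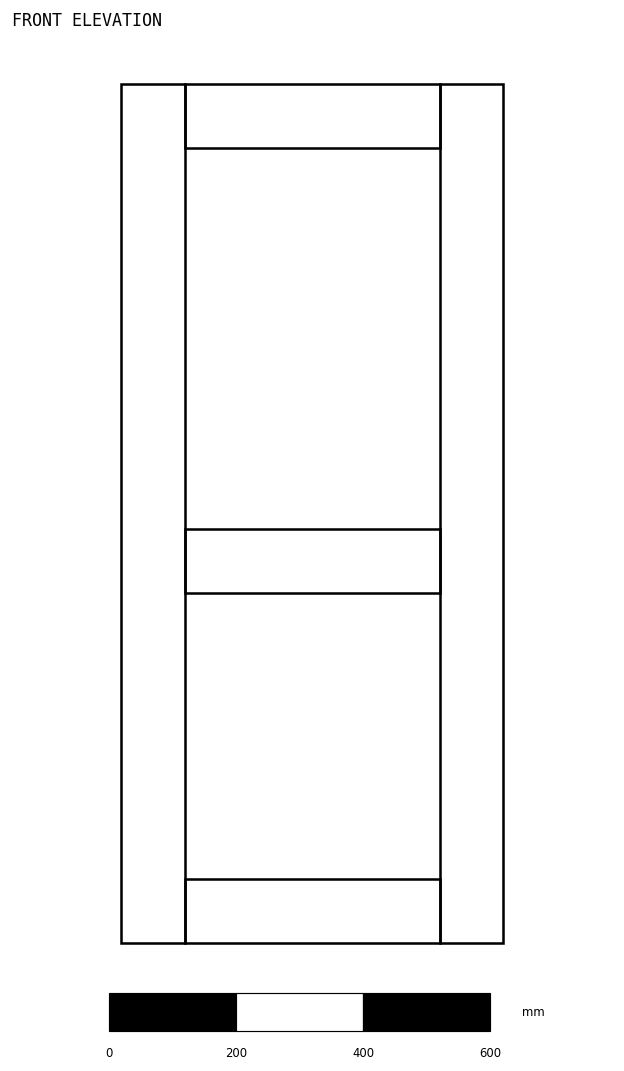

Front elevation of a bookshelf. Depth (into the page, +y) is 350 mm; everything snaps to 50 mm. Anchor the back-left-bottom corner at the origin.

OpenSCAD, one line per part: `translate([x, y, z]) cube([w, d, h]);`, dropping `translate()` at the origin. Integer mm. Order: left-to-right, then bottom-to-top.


cube([100, 350, 1350]);
translate([100, 0, 0]) cube([400, 350, 100]);
translate([100, 0, 550]) cube([400, 350, 100]);
translate([100, 0, 1250]) cube([400, 350, 100]);
translate([500, 0, 0]) cube([100, 350, 1350]);


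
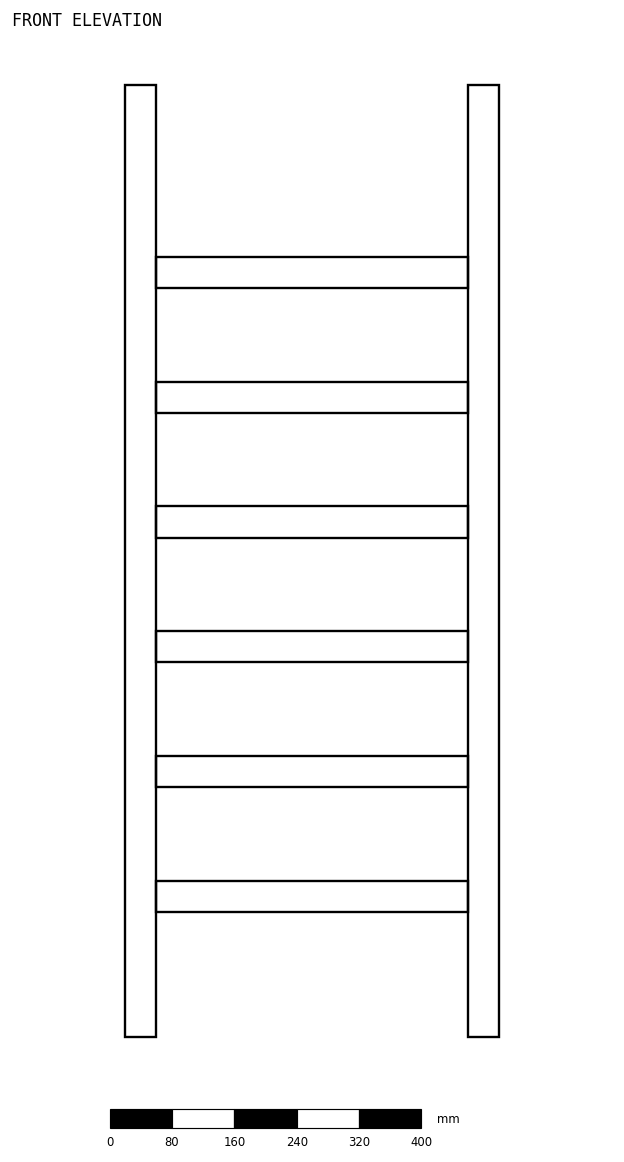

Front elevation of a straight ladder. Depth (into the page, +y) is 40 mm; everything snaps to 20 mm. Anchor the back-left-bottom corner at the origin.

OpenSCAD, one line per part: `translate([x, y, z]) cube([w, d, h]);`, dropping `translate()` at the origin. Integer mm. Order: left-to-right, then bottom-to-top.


cube([40, 40, 1220]);
translate([40, 0, 160]) cube([400, 40, 40]);
translate([40, 0, 320]) cube([400, 40, 40]);
translate([40, 0, 480]) cube([400, 40, 40]);
translate([40, 0, 640]) cube([400, 40, 40]);
translate([40, 0, 800]) cube([400, 40, 40]);
translate([40, 0, 960]) cube([400, 40, 40]);
translate([440, 0, 0]) cube([40, 40, 1220]);
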